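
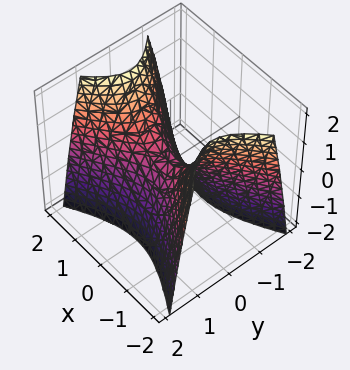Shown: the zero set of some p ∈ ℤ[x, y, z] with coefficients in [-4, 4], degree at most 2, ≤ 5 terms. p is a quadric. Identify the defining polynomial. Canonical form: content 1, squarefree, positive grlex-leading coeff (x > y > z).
(a) deg p = 2. A hyperbolic paraboloid; a quadric.
(b) Symmetries: the x ↦ −x reflection is a symmetry, so x appears only in even powers; mirror symmetry y ↦ −y ⇒ only even powers of y.
(c) Checking where it meets the axes: one y-axis crossing is at y = 0; it meets the x-axis at x = 0 (among the integer gridlines).
(d) Fitting integer coefficients to these (and the overall shape) gives p.

x^2 - 2*y^2 - z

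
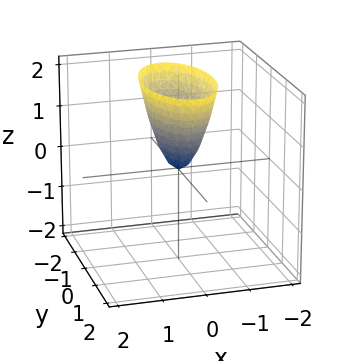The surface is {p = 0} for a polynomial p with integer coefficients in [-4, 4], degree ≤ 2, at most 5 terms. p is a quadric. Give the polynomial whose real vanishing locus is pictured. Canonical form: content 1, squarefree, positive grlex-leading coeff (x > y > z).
3*x^2 + y^2 - z

Degree: a paraboloid; a quadric, so deg p = 2.
Symmetries: mirror symmetry y ↦ −y ⇒ only even powers of y; the x ↦ −x reflection is a symmetry, so x appears only in even powers.
From the visible intercepts: it crosses the x-axis at the gridline x = 0; one y-axis crossing is at y = 0.
Putting this together gives p.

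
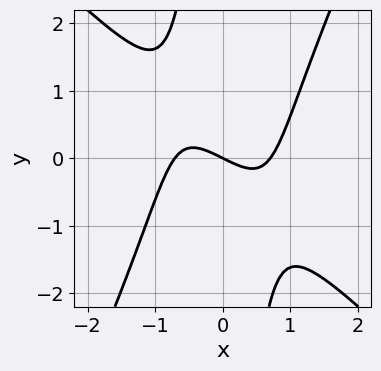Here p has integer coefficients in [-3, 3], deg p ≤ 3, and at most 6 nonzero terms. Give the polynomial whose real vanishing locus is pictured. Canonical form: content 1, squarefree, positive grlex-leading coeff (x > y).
2*x^3 + x^2*y - x*y^2 - x - 2*y

1. deg p = 3. The shape is more complex than any degree-2 curve.
2. From the axis intercepts and sections: it crosses the x-axis at the gridline x = 0; it crosses the y-axis at the gridline y = 0.
3. Matching integer coefficients to the picture gives p.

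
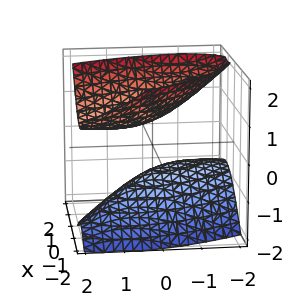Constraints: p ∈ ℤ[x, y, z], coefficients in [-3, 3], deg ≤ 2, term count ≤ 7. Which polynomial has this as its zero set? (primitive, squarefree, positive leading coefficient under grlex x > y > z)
(a) I count 2 distinct pieces. They look like related sheets of one shape, so recover p as a whole.
(b) deg p = 2. The shape is more complex than any degree-1 surface.
(c) From the axis intercepts and sections: it misses every integer gridline on the x-axis; it misses every integer gridline on the y-axis.
(d) Fitting integer coefficients to these (and the overall shape) gives p.

2*x^2 + 2*x*y + y^2 - y*z - 2*z^2 + 1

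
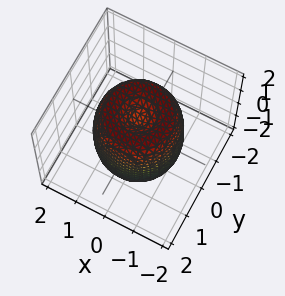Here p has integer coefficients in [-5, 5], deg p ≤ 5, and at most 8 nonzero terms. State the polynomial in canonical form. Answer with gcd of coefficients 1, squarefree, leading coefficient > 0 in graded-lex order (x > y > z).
(a) deg p = 4. No degree-3 surface has this shape.
(b) Symmetries: rotational symmetry about the z-axis ⇒ p depends on x, y only through x² + y².
(c) Observable constraints: the z-axis gridline crossings are at z ∈ {-1, 1}; a circular section at z = 0 has radius between 1 and 2.
(d) Matching integer coefficients to the picture gives p.

2*x^4 + 4*x^2*y^2 + 2*y^4 - 3*x^2 - 3*y^2 + z^2 - 1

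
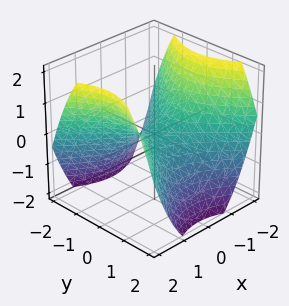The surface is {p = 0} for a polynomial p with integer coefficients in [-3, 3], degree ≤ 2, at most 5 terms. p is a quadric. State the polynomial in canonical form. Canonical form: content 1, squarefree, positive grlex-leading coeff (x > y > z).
2*x^2 - 2*y^2 - 3*z

(a) deg p = 2. A saddle surface; a quadric.
(b) Symmetries: it's symmetric under y → −y, forcing even powers of y; it's symmetric under x → −x, forcing even powers of x.
(c) Checking where it meets the axes: one z-axis crossing is at z = 0; it crosses the y-axis at the gridline y = 0.
(d) Together with the visible shape, these determine p as stated.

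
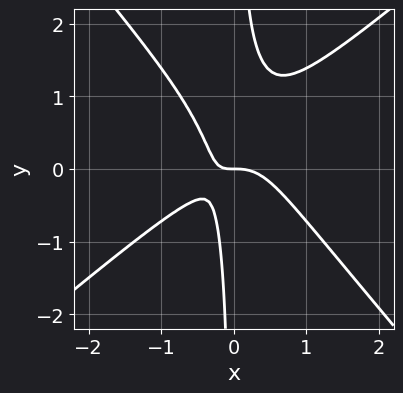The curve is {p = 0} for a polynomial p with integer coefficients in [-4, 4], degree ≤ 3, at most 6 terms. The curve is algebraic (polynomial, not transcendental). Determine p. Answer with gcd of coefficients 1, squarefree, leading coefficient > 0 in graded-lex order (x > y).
3*x^3 - x^2*y - 3*x*y^2 + 2*x*y + y

deg p = 3.
From the axis intercepts and sections: it meets the y-axis at y = 0 (among the integer gridlines); it crosses the x-axis at the gridline x = 0.
Assembling these constraints gives the stated polynomial.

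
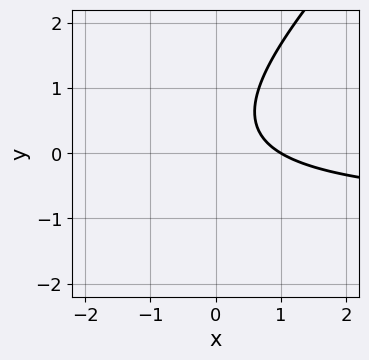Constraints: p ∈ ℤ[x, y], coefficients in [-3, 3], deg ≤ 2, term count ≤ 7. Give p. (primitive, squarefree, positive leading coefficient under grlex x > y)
Degree: the shape is more complex than any degree-1 curve, so deg p = 2.
Observable constraints: one x-axis crossing is at x = 1; the curve avoids every integer y-axis point in the box.
Solving for integer coefficients yields p as stated.

3*x*y - 3*y^2 + 3*x + 2*y - 3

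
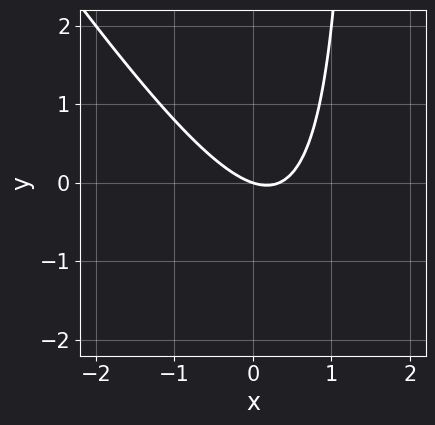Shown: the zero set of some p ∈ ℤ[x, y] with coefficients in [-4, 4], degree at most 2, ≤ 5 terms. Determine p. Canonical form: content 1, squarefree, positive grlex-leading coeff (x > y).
3*x^2 + 2*x*y - x - 3*y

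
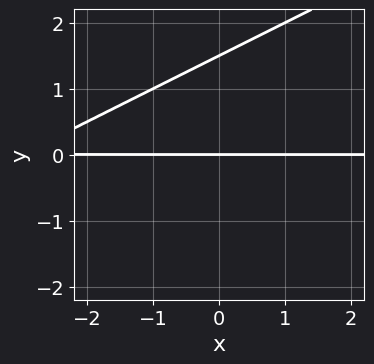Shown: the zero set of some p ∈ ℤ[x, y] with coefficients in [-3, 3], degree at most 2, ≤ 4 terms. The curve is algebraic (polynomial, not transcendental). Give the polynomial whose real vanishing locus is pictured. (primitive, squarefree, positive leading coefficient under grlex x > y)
x*y - 2*y^2 + 3*y

First, degree: a generic line meets the curve in up to 2 points, so deg p = 2.
Then, from the visible intercepts: the visible x-axis segment lies entirely on the curve; it meets the y-axis at y = 0 (among the integer gridlines).
Finally, assembling these constraints gives the stated polynomial.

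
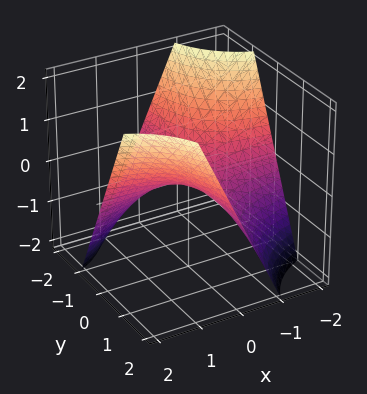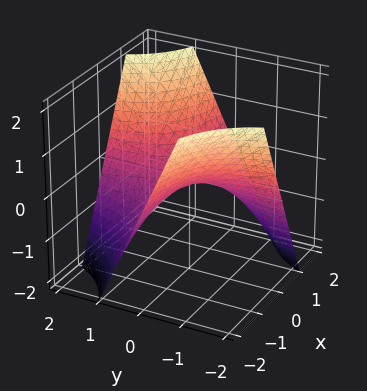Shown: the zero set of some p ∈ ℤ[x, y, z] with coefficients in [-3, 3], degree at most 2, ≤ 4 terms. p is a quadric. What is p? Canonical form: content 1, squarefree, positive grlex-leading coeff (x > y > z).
x*y - z

deg p = 2.
From the visible intercepts: the visible x-axis segment lies entirely on the surface; the visible y-axis segment lies entirely on the surface.
Together with the visible shape, these determine p as stated.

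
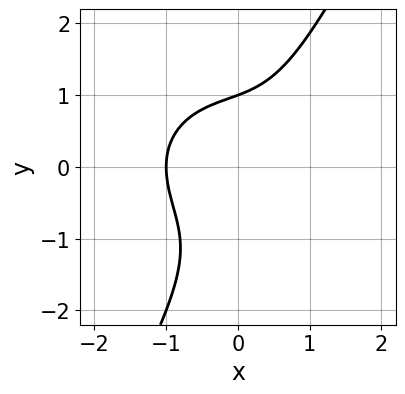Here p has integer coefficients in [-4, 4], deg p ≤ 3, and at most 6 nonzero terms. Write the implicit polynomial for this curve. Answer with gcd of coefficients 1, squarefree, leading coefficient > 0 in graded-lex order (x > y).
(a) deg p = 3. No degree-2 curve has this shape.
(b) Checking where it meets the axes: it meets the x-axis at x = -1 (among the integer gridlines); one y-axis crossing is at y = 1.
(c) Solving for integer coefficients yields p as stated.

3*x^3 + 3*x*y^2 - 2*y^3 - y^2 + 3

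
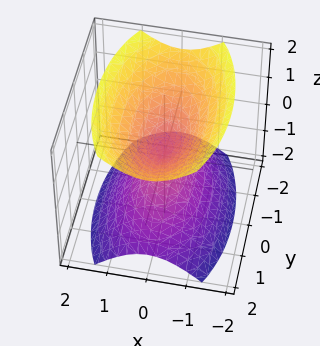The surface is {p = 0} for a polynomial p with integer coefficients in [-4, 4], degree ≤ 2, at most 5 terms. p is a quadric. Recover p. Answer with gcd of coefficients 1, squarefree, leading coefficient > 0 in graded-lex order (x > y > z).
3*x^2 + y^2 - 2*z^2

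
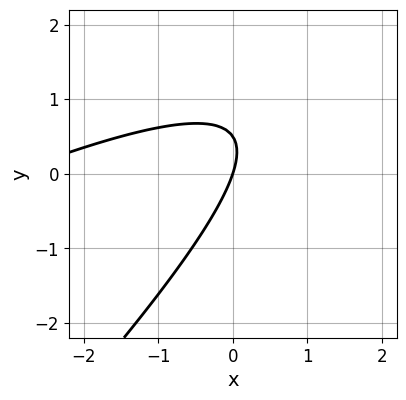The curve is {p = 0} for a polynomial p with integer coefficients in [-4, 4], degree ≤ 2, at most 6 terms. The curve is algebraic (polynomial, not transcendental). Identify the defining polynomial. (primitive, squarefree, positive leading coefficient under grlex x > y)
x^2 - 3*x*y + 2*y^2 + 3*x - y

(a) The degree is 2 — a generic line meets the curve in up to 2 points.
(b) Checking where it meets the axes: it crosses the y-axis at the gridline y = 0; it crosses the x-axis at the gridline x = 0.
(c) These observations pin down the coefficients.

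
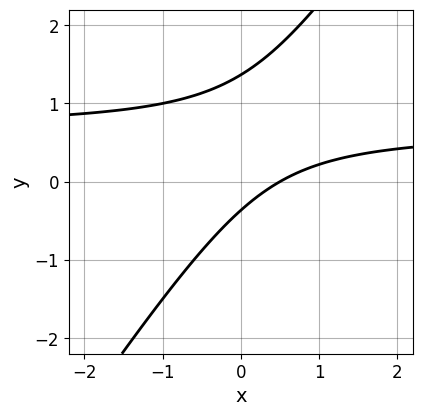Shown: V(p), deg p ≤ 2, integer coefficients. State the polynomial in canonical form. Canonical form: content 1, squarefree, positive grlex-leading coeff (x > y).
3*x*y - 2*y^2 - 2*x + 2*y + 1

Degree: no degree-1 curve has this shape, so deg p = 2.
Solving for integer coefficients yields p as stated.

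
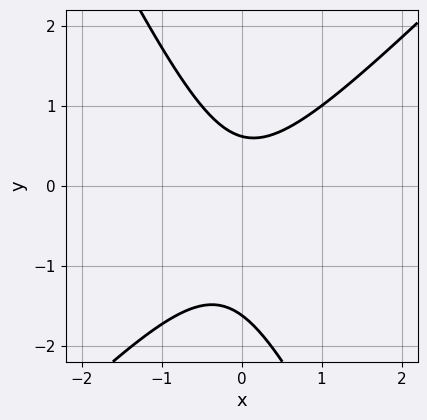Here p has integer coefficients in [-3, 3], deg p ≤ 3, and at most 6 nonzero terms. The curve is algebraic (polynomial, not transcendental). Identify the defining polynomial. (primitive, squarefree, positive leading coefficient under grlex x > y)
First, degree: the shape is more complex than any degree-1 curve, so deg p = 2.
Then, against the integer gridlines: no x-intercept at any integer in the box.
Finally, solving for integer coefficients yields p as stated.

2*x^2 - x*y - y^2 - y + 1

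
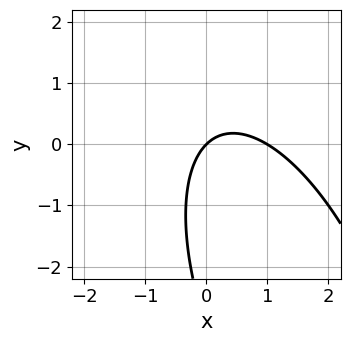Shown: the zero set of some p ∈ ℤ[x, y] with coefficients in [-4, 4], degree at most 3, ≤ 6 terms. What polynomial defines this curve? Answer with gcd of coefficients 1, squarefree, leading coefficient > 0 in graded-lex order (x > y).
First, degree: the shape is more complex than any degree-1 curve, so deg p = 2.
Next, checking where it meets the axes: it crosses the y-axis at the gridline y = 0; the x-axis gridline crossings are at x ∈ {0, 1}.
Finally, these observations pin down the coefficients.

3*x^2 + 2*x*y + y^2 - 3*x + 3*y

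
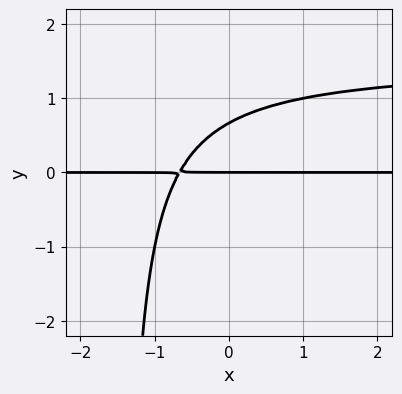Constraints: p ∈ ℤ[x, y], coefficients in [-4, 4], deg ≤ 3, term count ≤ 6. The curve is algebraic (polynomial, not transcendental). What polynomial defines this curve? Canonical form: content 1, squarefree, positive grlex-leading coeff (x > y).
2*x*y^2 - 3*x*y + 3*y^2 - 2*y

(a) The degree is 3 — a generic line meets the curve in up to 3 points.
(b) Reading off the gridlines: the visible x-axis segment lies entirely on the curve; it crosses the y-axis at the gridline y = 0.
(c) Fitting integer coefficients to these (and the overall shape) gives p.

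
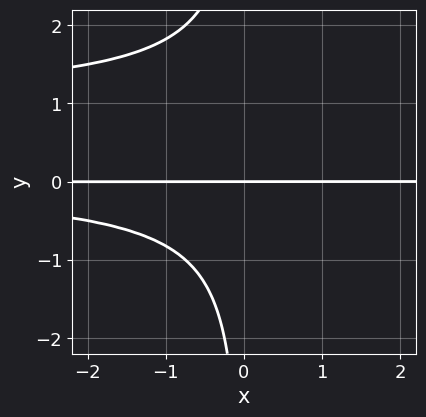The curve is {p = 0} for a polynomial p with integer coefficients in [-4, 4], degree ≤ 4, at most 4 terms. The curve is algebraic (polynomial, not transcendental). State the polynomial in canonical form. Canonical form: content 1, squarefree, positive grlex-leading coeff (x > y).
First, the degree is 4 — the shape is more complex than any degree-3 curve.
Next, against the integer gridlines: every point of the x-axis in the box is on the curve; it meets the y-axis at y = 0 (among the integer gridlines).
Finally, the integer polynomial consistent with all of this is the stated p.

2*x*y^3 - 2*x*y^2 + 3*y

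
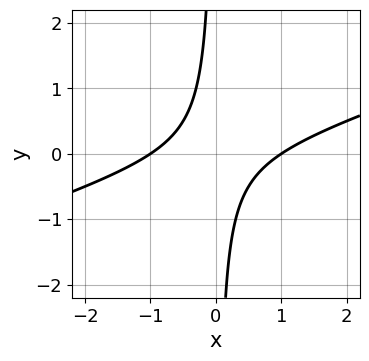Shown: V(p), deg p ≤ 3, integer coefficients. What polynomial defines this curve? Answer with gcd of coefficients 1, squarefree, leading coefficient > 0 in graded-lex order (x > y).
(a) Degree: a generic line meets the curve in up to 2 points, so deg p = 2.
(b) From the visible intercepts: among the integer gridlines, it crosses the x-axis at x ∈ {-1, 1}; the curve avoids every integer y-axis point in the box.
(c) Assembling these constraints gives the stated polynomial.

x^2 - 3*x*y - 1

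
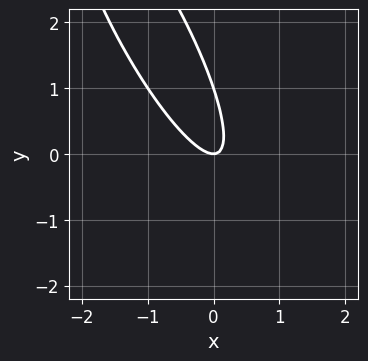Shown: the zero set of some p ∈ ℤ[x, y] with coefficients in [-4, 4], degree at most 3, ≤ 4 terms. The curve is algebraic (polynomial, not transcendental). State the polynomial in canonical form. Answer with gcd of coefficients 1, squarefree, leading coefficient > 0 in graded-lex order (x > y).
deg p = 2. No degree-1 curve has this shape.
Against the integer gridlines: among the integer gridlines, it crosses the y-axis at y ∈ {0, 1}; it crosses the x-axis at the gridline x = 0.
The integer polynomial consistent with all of this is the stated p.

3*x^2 + 3*x*y + y^2 - y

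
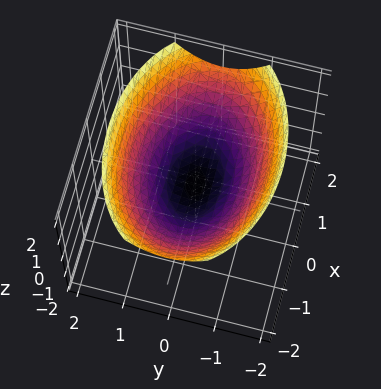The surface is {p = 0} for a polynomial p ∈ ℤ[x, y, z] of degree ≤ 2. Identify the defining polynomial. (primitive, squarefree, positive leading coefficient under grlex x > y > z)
x^2 + 2*y^2 - 3*z

1. The degree is 2 — a paraboloid; a quadric.
2. Symmetries: it's symmetric under x → −x, forcing even powers of x; mirror symmetry y ↦ −y ⇒ only even powers of y.
3. Reading off the gridlines: it meets the x-axis at x = 0 (among the integer gridlines); it meets the y-axis at y = 0 (among the integer gridlines); one z-axis crossing is at z = 0.
4. Putting this together gives p.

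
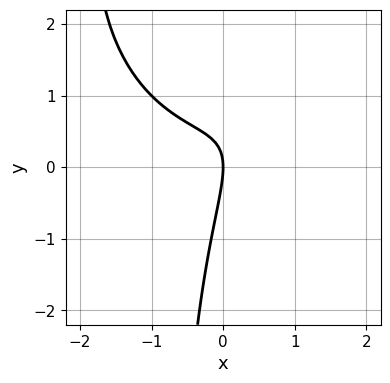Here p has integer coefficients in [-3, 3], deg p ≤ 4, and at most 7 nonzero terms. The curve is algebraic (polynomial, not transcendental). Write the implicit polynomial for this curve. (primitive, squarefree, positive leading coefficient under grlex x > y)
x^3 + x*y^2 - 3*x*y + y^2 + 2*x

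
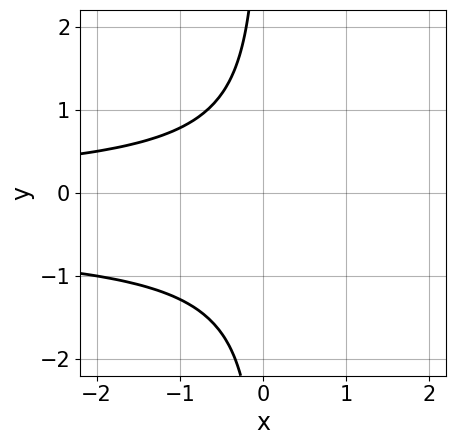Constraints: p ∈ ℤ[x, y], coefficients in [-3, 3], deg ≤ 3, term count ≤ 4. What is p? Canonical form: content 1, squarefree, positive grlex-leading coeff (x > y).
2*x*y^2 + x*y + 2

1. deg p = 3. No degree-2 curve has this shape.
2. Observable constraints: no x-intercept at any integer in the box; no y-intercept at any integer in the box.
3. Matching integer coefficients to the picture gives p.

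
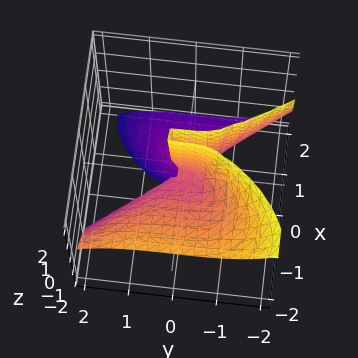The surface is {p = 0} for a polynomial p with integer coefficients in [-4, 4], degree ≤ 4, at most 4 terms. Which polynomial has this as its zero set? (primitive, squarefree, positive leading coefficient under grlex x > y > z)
deg p = 3. A generic line meets the surface in up to 3 points.
Reading off the gridlines: it meets the y-axis at y = 0 (among the integer gridlines); it meets the x-axis at x = 0 (among the integer gridlines); every point of the z-axis in the box is on the surface.
The integer polynomial consistent with all of this is the stated p.

2*x^3 + 3*x^2*z + y^3 - x*z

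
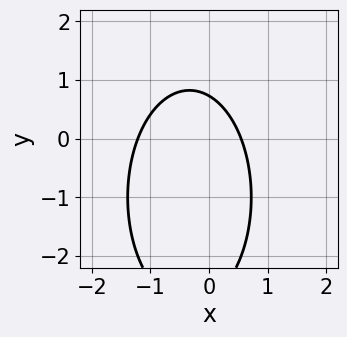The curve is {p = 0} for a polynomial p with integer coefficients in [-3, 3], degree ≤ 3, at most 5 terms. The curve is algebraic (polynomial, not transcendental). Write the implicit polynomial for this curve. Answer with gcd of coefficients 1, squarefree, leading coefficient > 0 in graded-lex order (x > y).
3*x^2 + y^2 + 2*x + 2*y - 2

(a) deg p = 2. No degree-1 curve has this shape.
(b) Putting this together gives p.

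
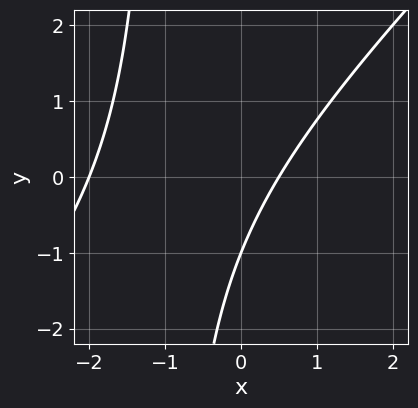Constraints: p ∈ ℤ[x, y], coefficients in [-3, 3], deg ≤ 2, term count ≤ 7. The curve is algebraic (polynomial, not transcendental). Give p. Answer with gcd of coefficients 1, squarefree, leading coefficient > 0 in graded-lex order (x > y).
deg p = 2. No degree-1 curve has this shape.
From the visible intercepts: it meets the y-axis at y = -1 (among the integer gridlines); one x-axis crossing is at x = -2.
These observations pin down the coefficients.

2*x^2 - 2*x*y + 3*x - 2*y - 2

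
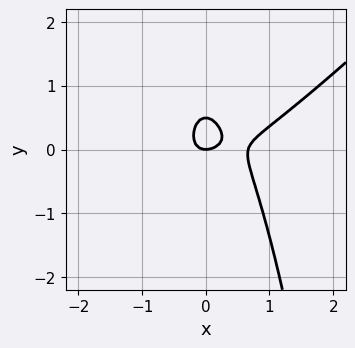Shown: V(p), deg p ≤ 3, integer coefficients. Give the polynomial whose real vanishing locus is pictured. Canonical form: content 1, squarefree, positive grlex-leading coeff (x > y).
3*x^3 - 3*x^2*y - 2*x^2 - 2*y^2 + y

(a) deg p = 3. The shape is more complex than any degree-2 curve.
(b) Observable constraints: one x-axis crossing is at x = 0; it crosses the y-axis at the gridline y = 0.
(c) These observations pin down the coefficients.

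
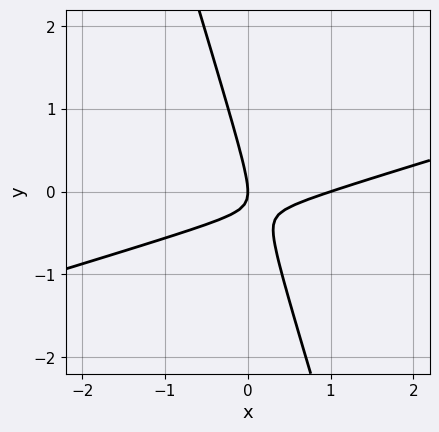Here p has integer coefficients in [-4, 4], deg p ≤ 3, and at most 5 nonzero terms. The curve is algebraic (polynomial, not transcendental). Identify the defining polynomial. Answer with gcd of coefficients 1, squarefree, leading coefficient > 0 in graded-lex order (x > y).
First, degree: no degree-1 curve has this shape, so deg p = 2.
Next, from the axis intercepts and sections: it meets the y-axis at y = 0 (among the integer gridlines); among the integer gridlines, it crosses the x-axis at x ∈ {0, 1}.
Finally, these observations pin down the coefficients.

x^2 - 3*x*y - y^2 - x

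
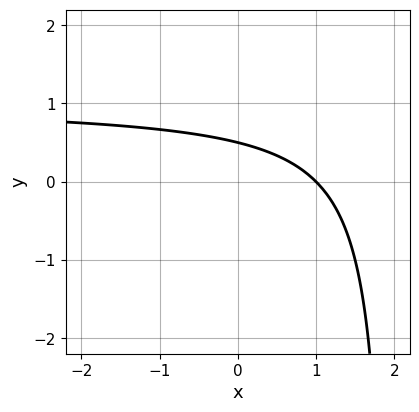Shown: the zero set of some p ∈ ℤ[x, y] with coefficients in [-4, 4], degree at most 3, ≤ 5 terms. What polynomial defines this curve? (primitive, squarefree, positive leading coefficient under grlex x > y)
x*y - x - 2*y + 1

Degree: the shape is more complex than any degree-1 curve, so deg p = 2.
From the axis intercepts and sections: one x-axis crossing is at x = 1.
Assembling these constraints gives the stated polynomial.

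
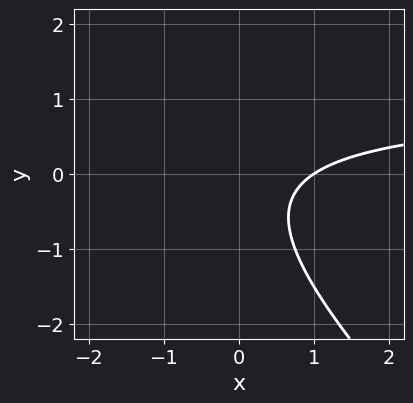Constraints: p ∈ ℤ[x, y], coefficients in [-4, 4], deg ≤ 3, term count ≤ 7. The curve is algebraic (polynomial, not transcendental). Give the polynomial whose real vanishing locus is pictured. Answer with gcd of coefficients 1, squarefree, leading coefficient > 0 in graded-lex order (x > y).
(a) deg p = 2.
(b) Observable constraints: one x-axis crossing is at x = 1; it misses every integer gridline on the y-axis.
(c) Solving for integer coefficients yields p as stated.

2*x*y + 2*y^2 - 2*x + y + 2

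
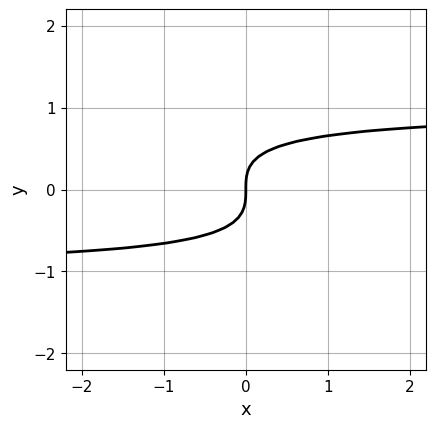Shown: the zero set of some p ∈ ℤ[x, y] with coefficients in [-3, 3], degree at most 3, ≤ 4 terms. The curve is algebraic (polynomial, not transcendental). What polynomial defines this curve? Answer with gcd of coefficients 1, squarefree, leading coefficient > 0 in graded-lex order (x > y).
x*y^2 + 2*y^3 - x

1. The degree is 3 — a generic line meets the curve in up to 3 points.
2. From the axis intercepts and sections: it meets the y-axis at y = 0 (among the integer gridlines); it crosses the x-axis at the gridline x = 0.
3. Together with the visible shape, these determine p as stated.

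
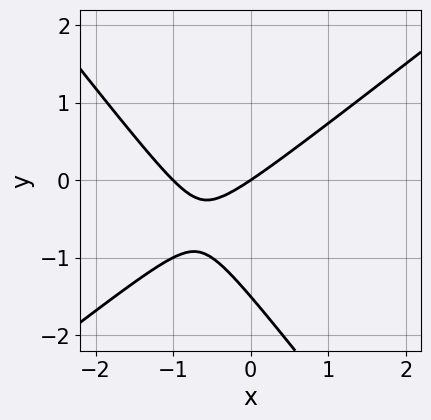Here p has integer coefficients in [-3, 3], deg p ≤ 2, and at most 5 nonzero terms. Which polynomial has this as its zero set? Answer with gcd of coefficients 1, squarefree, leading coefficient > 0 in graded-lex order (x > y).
First, deg p = 2. No degree-1 curve has this shape.
Then, reading off the gridlines: it meets the y-axis at y = 0 (among the integer gridlines); the x-axis gridline crossings are at x ∈ {-1, 0}.
Finally, the integer polynomial consistent with all of this is the stated p.

2*x^2 - x*y - 2*y^2 + 2*x - 3*y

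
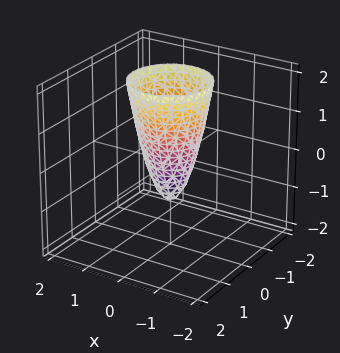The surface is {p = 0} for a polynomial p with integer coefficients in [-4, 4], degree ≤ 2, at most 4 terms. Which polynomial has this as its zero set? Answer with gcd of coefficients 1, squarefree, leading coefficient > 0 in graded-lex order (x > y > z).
1. Degree: the shape is more complex than any degree-1 surface, so deg p = 2.
2. Symmetries: rotational symmetry about the z-axis ⇒ p depends on x, y only through x² + y².
3. Observable constraints: it meets the z-axis at z = -1 (among the integer gridlines); a circular section at z = 1 has radius between 0 and 1.
4. These observations pin down the coefficients.

3*x^2 + 3*y^2 - z - 1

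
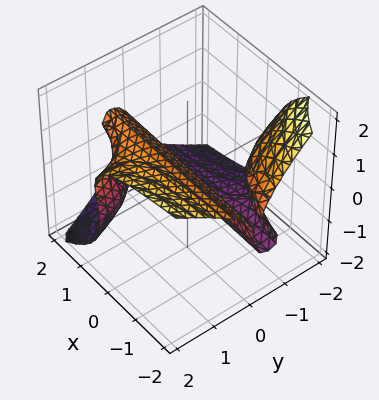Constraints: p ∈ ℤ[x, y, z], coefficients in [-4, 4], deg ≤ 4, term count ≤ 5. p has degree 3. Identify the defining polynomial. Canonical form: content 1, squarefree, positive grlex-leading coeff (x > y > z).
Degree: the shape is more complex than any degree-2 surface, so deg p = 3.
Checking where it meets the axes: it crosses the z-axis at the gridline z = 0; the visible x-axis segment lies entirely on the surface; one y-axis crossing is at y = 0.
Putting this together gives p.

3*x*y^2 - 2*x*y*z + 3*z^3 - 3*y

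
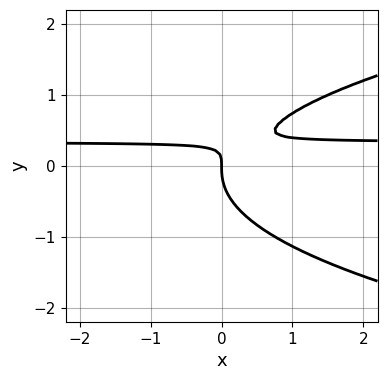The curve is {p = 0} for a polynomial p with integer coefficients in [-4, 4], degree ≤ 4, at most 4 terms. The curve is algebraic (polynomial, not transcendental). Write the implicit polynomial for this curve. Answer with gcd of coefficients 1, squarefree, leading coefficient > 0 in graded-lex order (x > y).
3*y^3 - 3*x*y + x

First, degree: the shape is more complex than any degree-2 curve, so deg p = 3.
Then, from the visible intercepts: it meets the y-axis at y = 0 (among the integer gridlines); one x-axis crossing is at x = 0.
Finally, putting this together gives p.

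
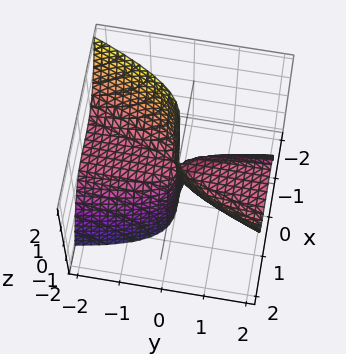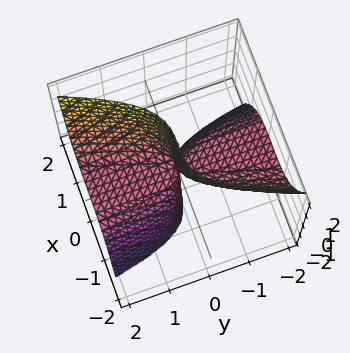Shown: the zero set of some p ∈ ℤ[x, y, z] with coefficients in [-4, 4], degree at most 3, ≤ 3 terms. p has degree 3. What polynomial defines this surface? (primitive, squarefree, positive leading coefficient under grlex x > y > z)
(a) The degree is 3 — no degree-2 surface has this shape.
(b) From the axis intercepts and sections: the visible y-axis segment lies entirely on the surface; one x-axis crossing is at x = 0.
(c) Fitting integer coefficients to these (and the overall shape) gives p. Check: (0, 0, -1) on the z-axis lies on the surface, and p(0, 0, -1) = 0. ✓

3*x^3 - x^2*y - 3*y*z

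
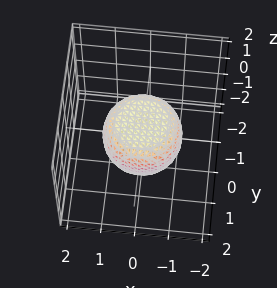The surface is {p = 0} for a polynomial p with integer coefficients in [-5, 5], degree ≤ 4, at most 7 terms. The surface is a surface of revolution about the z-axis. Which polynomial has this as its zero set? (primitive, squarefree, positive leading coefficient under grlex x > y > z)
2*x^4 + 4*x^2*y^2 + 2*y^4 - x^2 - y^2 + 3*z^2 - 2

Degree: the shape is more complex than any degree-3 surface, so deg p = 4.
Symmetries: rotational symmetry about the z-axis ⇒ p depends on x, y only through x² + y².
Against the integer gridlines: a circular section at z = 0 has radius between 1 and 2.
Putting this together gives p.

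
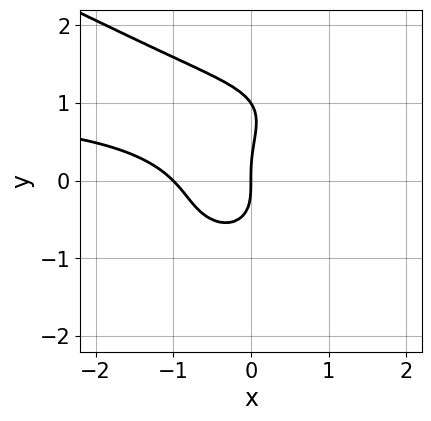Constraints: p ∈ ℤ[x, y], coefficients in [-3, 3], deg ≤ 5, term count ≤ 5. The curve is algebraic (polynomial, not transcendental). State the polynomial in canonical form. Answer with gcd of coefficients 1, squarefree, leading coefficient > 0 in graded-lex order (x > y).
(a) The degree is 4 — the shape is more complex than any degree-3 curve.
(b) Observable constraints: among the integer gridlines, it crosses the y-axis at y ∈ {0, 1}; the x-axis gridline crossings are at x ∈ {-1, 0}.
(c) These observations pin down the coefficients.

2*y^4 - 3*x^2*y - 2*y^3 + 3*x^2 + 3*x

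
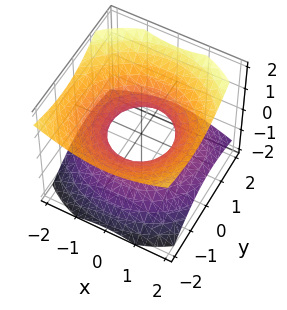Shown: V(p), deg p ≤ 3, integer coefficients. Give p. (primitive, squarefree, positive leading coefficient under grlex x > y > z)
(a) deg p = 2.
(b) Observable constraints: among the integer gridlines, it crosses the y-axis at y ∈ {-1, 1}; the x-axis gridline crossings are at x ∈ {-1, 1}; no z-intercept at any integer in the box.
(c) Together with the visible shape, these determine p as stated.

x^2 + y^2 + y*z - 2*z^2 - 1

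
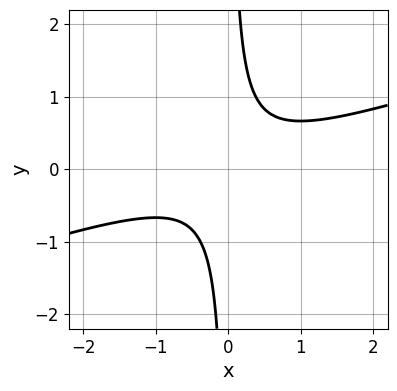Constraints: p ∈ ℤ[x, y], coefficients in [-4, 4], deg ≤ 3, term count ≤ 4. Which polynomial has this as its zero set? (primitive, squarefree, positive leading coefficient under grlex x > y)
x^2 - 3*x*y + 1

1. deg p = 2. No degree-1 curve has this shape.
2. From the visible intercepts: the curve avoids every integer x-axis point in the box; the curve avoids every integer y-axis point in the box.
3. The integer polynomial consistent with all of this is the stated p.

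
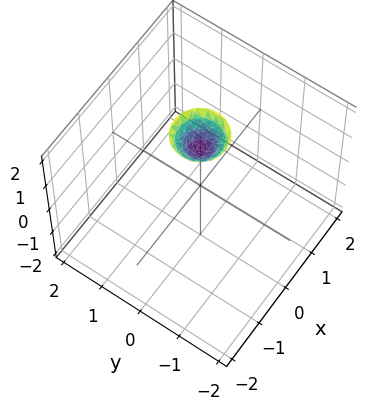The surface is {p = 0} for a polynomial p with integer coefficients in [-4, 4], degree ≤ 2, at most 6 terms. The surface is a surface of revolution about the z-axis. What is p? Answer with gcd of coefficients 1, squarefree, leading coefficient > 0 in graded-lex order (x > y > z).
(a) deg p = 2.
(b) Symmetries: the surface is invariant under rotation about z: p = q(x² + y², z).
(c) Observable constraints: no y-intercept at any integer in the box; the surface avoids every integer x-axis point in the box; a circular section at z = 2 has radius between 0 and 1.
(d) These observations pin down the coefficients.

3*x^2 + 3*y^2 - 2*z + 3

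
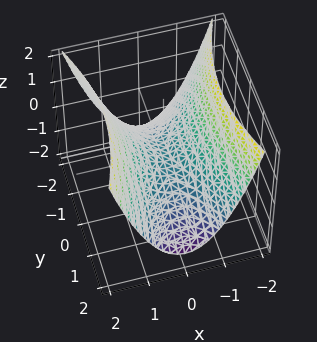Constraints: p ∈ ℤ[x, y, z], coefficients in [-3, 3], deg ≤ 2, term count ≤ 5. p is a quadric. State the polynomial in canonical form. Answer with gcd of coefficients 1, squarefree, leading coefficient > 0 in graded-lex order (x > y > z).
Degree: a saddle surface; a quadric, so deg p = 2.
Symmetries: it's symmetric under y → −y, forcing even powers of y; mirror symmetry x ↦ −x ⇒ only even powers of x.
From the visible intercepts: one y-axis crossing is at y = 0; it meets the z-axis at z = 0 (among the integer gridlines); one x-axis crossing is at x = 0.
Matching integer coefficients to the picture gives p.

3*x^2 - y^2 - 3*z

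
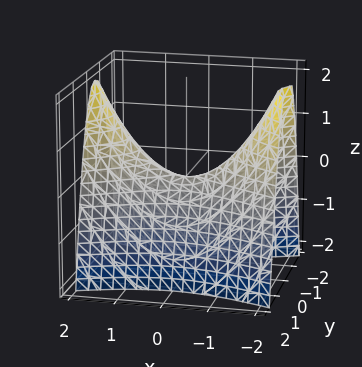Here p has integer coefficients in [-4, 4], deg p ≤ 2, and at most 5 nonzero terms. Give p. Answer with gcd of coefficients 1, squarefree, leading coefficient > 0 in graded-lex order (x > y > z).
x^2 - 3*y^2 - 2*z

1. Degree: a hyperbolic paraboloid; a quadric, so deg p = 2.
2. Symmetries: mirror symmetry x ↦ −x ⇒ only even powers of x; mirror symmetry y ↦ −y ⇒ only even powers of y.
3. Against the integer gridlines: it crosses the z-axis at the gridline z = 0; one y-axis crossing is at y = 0; one x-axis crossing is at x = 0.
4. Fitting integer coefficients to these (and the overall shape) gives p.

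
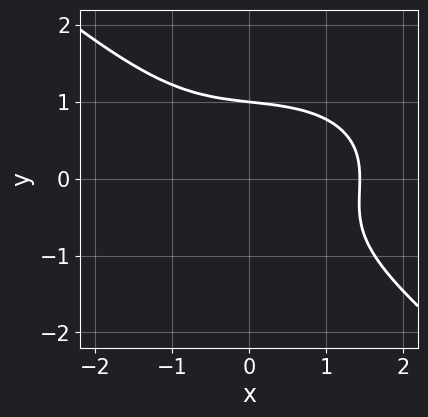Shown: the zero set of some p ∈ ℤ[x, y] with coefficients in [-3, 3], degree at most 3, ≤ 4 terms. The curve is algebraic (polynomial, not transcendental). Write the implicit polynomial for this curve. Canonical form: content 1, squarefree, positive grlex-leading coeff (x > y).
1. deg p = 3.
2. From the axis intercepts and sections: one y-axis crossing is at y = 1.
3. Fitting integer coefficients to these (and the overall shape) gives p.

x^3 + x*y^2 + 3*y^3 - 3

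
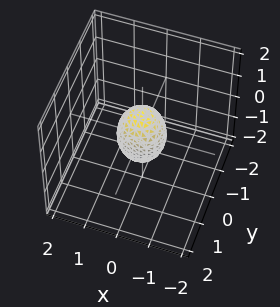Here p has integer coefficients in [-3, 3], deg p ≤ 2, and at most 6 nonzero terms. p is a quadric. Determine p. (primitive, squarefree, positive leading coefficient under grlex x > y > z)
2*x^2 + 2*y^2 + z^2 - 1

First, the degree is 2 — bounded and convex; a quadric.
Next, symmetry: every cross-section ⟂ z is a circle, so x, y appear only via x² + y²; mirror symmetry z ↦ −z ⇒ only even powers of z.
Next, against the integer gridlines: the z-axis gridline crossings are at z ∈ {-1, 1}; a circular section at z = 0 has radius between 0 and 1.
Finally, assembling these constraints gives the stated polynomial.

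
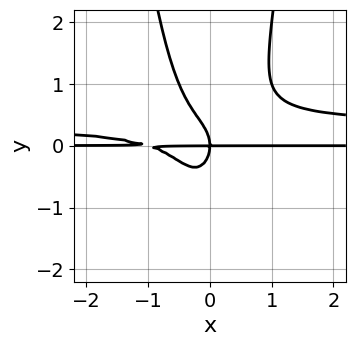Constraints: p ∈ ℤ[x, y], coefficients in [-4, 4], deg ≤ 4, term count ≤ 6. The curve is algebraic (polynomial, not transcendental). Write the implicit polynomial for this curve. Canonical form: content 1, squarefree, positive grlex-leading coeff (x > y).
The degree is 4 — a generic line meets the curve in up to 4 points.
Against the integer gridlines: it meets the y-axis at y = 0 (among the integer gridlines); every point of the x-axis in the box is on the curve.
Putting this together gives p.

3*x^2*y^2 - x^2*y - y^3 - x*y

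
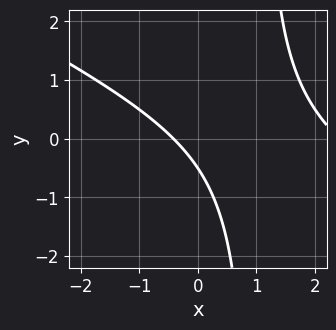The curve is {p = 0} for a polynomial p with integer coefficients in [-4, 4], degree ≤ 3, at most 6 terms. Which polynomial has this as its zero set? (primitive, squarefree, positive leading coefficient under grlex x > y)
x^2 + 2*x*y - 2*x - 2*y - 1

1. Degree: a generic line meets the curve in up to 2 points, so deg p = 2.
2. Solving for integer coefficients yields p as stated.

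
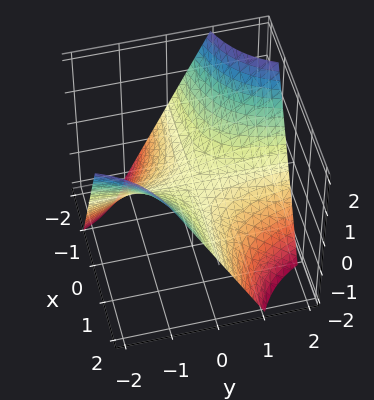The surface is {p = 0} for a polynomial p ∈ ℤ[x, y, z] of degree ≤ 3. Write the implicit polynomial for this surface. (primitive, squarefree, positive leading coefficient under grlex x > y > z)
x*y + z

(a) The degree is 2 — a saddle surface; a quadric.
(b) Reading off the gridlines: one z-axis crossing is at z = 0; every point of the y-axis in the box is on the surface; the visible x-axis segment lies entirely on the surface.
(c) Matching integer coefficients to the picture gives p.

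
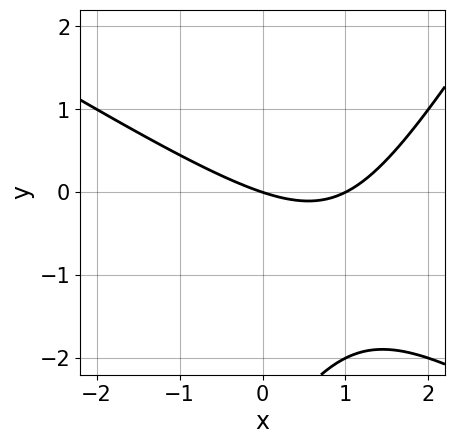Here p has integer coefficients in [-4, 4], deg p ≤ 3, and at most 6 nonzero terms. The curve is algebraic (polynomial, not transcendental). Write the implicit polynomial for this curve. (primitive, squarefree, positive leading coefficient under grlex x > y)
The degree is 2 — the shape is more complex than any degree-1 curve.
Reading off the gridlines: it crosses the y-axis at the gridline y = 0; the x-axis gridline crossings are at x ∈ {0, 1}.
Solving for integer coefficients yields p as stated.

x^2 + x*y - y^2 - x - 3*y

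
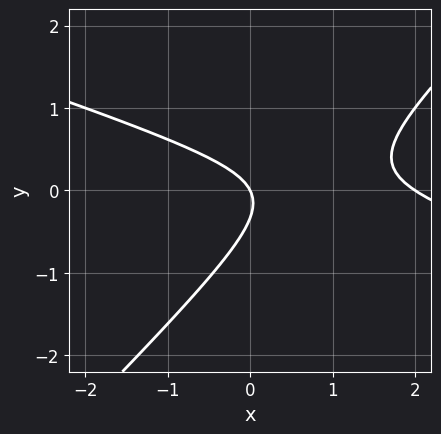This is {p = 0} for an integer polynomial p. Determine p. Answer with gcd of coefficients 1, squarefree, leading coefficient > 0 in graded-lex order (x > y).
(a) Degree: a generic line meets the curve in up to 2 points, so deg p = 2.
(b) Observable constraints: it crosses the y-axis at the gridline y = 0; the x-axis gridline crossings are at x ∈ {0, 2}.
(c) The integer polynomial consistent with all of this is the stated p.

x^2 + 2*x*y - 3*y^2 - 2*x - y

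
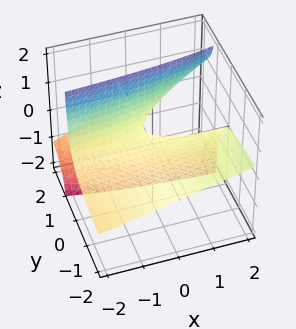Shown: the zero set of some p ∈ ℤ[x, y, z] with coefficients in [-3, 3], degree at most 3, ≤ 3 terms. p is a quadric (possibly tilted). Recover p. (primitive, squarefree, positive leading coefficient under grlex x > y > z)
x*y - 3*y*z + 2*z

1. deg p = 2. The shape is more complex than any degree-1 surface.
2. From the axis intercepts and sections: the visible x-axis segment lies entirely on the surface; it meets the z-axis at z = 0 (among the integer gridlines).
3. Matching integer coefficients to the picture gives p. Check: (0, -1, 0) on the y-axis lies on the surface, and p(0, -1, 0) = 0. ✓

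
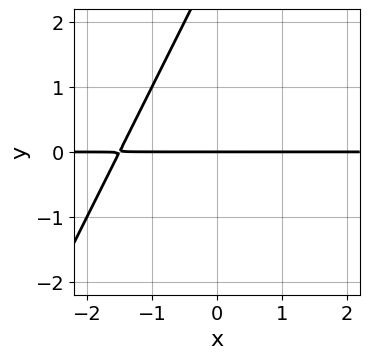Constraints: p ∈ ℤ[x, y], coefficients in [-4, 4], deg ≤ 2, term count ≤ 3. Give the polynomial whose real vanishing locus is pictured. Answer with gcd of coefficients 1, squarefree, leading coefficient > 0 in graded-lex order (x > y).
2*x*y - y^2 + 3*y

(a) Degree: a generic line meets the curve in up to 2 points, so deg p = 2.
(b) Checking where it meets the axes: it meets the y-axis at y = 0 (among the integer gridlines); every point of the x-axis in the box is on the curve.
(c) The integer polynomial consistent with all of this is the stated p.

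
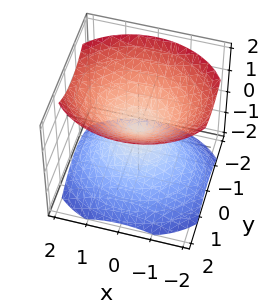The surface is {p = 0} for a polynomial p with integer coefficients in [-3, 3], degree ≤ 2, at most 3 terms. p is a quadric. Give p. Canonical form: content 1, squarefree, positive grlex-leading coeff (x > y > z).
2*x^2 + 3*y^2 - 3*z^2

(a) There are 2 components.
(b) Degree: two nappes meeting at a single point; a quadric, so deg p = 2.
(c) Symmetries: it's symmetric under y → −y, forcing even powers of y; mirror symmetry x ↦ −x ⇒ only even powers of x; mirror symmetry z ↦ −z ⇒ only even powers of z.
(d) From the visible intercepts: one x-axis crossing is at x = 0; one z-axis crossing is at z = 0; one y-axis crossing is at y = 0.
(e) Putting this together gives p.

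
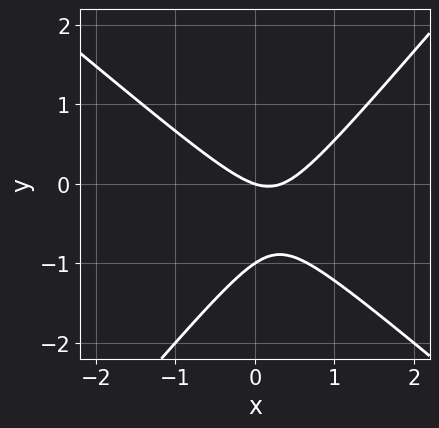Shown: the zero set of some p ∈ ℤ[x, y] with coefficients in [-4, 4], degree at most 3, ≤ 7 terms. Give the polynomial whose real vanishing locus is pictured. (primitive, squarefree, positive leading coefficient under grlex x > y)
3*x^2 + x*y - 3*y^2 - x - 3*y

deg p = 2. The shape is more complex than any degree-1 curve.
Against the integer gridlines: it meets the x-axis at x = 0 (among the integer gridlines); the y-axis gridline crossings are at y ∈ {-1, 0}.
The integer polynomial consistent with all of this is the stated p.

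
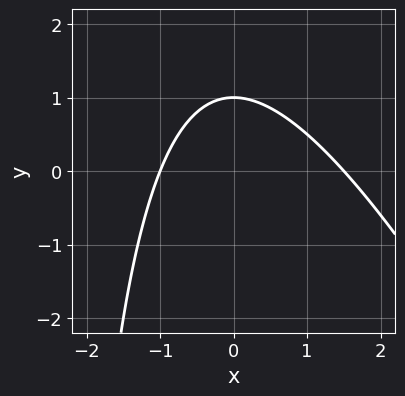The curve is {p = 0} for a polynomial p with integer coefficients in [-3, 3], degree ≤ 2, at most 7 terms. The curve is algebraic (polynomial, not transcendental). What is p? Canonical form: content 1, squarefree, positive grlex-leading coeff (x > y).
2*x^2 + x*y - x + 3*y - 3

1. deg p = 2. The shape is more complex than any degree-1 curve.
2. Reading off the gridlines: it crosses the y-axis at the gridline y = 1; it meets the x-axis at x = -1 (among the integer gridlines).
3. Fitting integer coefficients to these (and the overall shape) gives p.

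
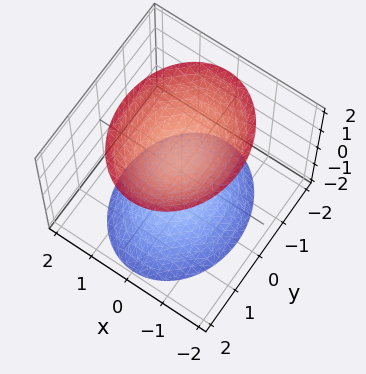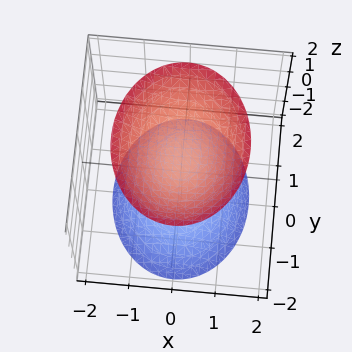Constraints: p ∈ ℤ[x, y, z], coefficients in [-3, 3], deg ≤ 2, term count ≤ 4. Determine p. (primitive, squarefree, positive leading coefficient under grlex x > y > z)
First, there are 2 components. Treating them together as one polynomial.
Next, the degree is 2 — two separate bowl-shaped sheets opening away from each other; a quadric.
Then, symmetries: the y ↦ −y reflection is a symmetry, so y appears only in even powers; mirror symmetry z ↦ −z ⇒ only even powers of z; the x ↦ −x reflection is a symmetry, so x appears only in even powers.
Then, against the integer gridlines: no x-intercept at any integer in the box; among the integer gridlines, it crosses the z-axis at z ∈ {-1, 1}.
Finally, solving for integer coefficients yields p as stated.

3*x^2 + 2*y^2 - 2*z^2 + 2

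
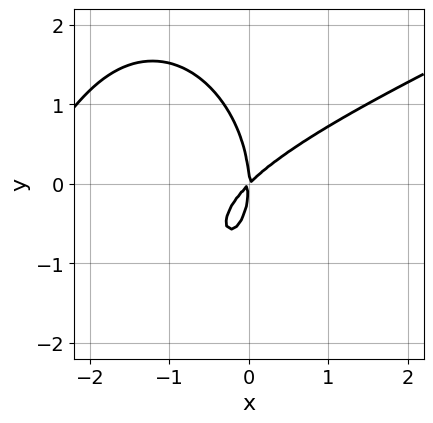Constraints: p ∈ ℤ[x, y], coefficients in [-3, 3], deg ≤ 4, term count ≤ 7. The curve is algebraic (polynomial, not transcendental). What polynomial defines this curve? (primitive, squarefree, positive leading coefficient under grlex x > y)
First, degree: no degree-2 curve has this shape, so deg p = 3.
Next, from the axis intercepts and sections: it crosses the x-axis at the gridline x = 0; one y-axis crossing is at y = 0.
Finally, the integer polynomial consistent with all of this is the stated p.

x^3 - 2*x^2*y - y^3 + 3*x^2 - 3*x*y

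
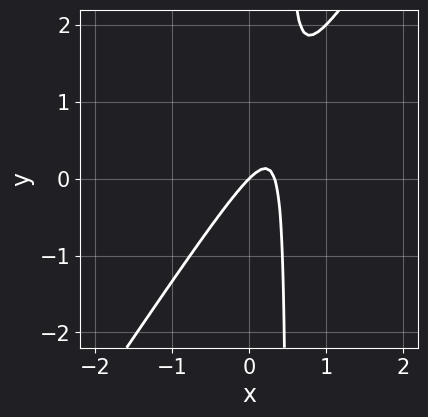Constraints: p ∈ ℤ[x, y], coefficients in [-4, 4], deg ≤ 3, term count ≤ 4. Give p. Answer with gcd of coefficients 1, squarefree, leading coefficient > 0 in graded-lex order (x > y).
3*x^2 - 2*x*y - x + y

1. The degree is 2 — a generic line meets the curve in up to 2 points.
2. Checking where it meets the axes: one y-axis crossing is at y = 0; it meets the x-axis at x = 0 (among the integer gridlines).
3. Fitting integer coefficients to these (and the overall shape) gives p.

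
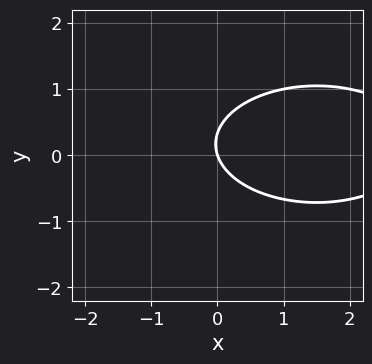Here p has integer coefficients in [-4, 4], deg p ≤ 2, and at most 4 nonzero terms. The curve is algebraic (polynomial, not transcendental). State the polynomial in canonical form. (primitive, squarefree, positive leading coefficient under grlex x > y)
x^2 + 3*y^2 - 3*x - y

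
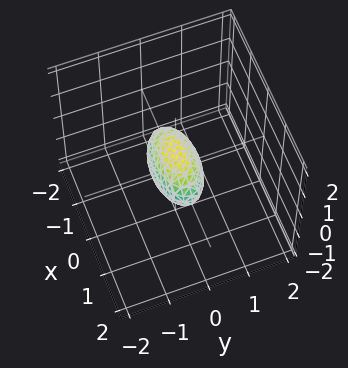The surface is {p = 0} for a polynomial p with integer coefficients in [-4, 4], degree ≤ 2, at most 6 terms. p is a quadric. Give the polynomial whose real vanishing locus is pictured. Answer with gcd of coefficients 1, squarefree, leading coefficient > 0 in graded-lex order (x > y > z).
x^2 + 3*y^2 + 2*z^2 - 1

1. Degree: bounded and convex; a quadric, so deg p = 2.
2. Symmetries: mirror symmetry x ↦ −x ⇒ only even powers of x; mirror symmetry z ↦ −z ⇒ only even powers of z; the y ↦ −y reflection is a symmetry, so y appears only in even powers.
3. Checking where it meets the axes: the x-axis gridline crossings are at x ∈ {-1, 1}.
4. Matching integer coefficients to the picture gives p.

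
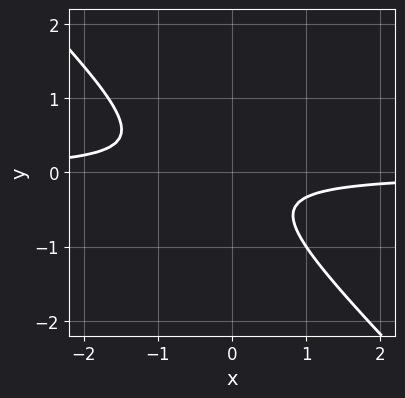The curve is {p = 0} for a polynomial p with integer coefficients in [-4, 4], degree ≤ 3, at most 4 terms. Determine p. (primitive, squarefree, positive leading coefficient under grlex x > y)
deg p = 2.
From the visible intercepts: it misses every integer gridline on the y-axis; it misses every integer gridline on the x-axis.
Fitting integer coefficients to these (and the overall shape) gives p.

3*x*y + 3*y^2 + y + 1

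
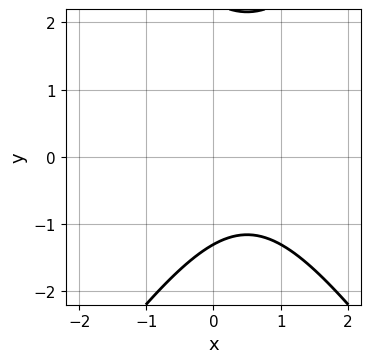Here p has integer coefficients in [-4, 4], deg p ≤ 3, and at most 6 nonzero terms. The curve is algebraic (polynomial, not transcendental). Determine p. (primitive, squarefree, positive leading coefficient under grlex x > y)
2*x^2 - y^2 - 2*x + y + 3

1. Degree: the shape is more complex than any degree-1 curve, so deg p = 2.
2. Reading off the gridlines: no x-intercept at any integer in the box.
3. Matching integer coefficients to the picture gives p.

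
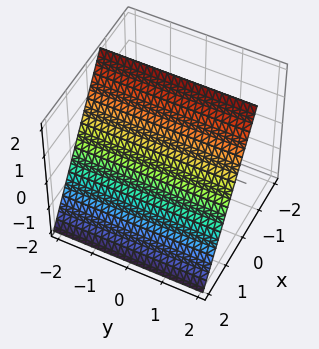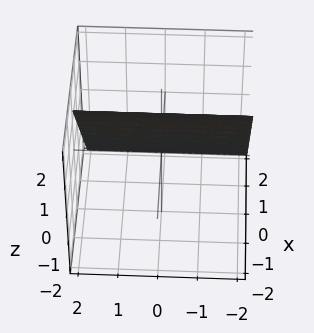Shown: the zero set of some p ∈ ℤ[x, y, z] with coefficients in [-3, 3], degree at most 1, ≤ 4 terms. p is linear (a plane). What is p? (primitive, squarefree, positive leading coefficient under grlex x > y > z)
3*x + 2*z - 2

1. deg p = 1. Every cross-section is a straight line — this is a plane.
2. Checking where it meets the axes: it meets the z-axis at z = 1 (among the integer gridlines); the surface avoids every integer y-axis point in the box.
3. Putting this together gives p.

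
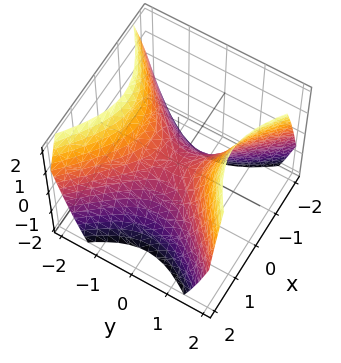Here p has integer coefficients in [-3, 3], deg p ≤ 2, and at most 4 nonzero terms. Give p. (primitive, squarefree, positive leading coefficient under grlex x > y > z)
First, deg p = 2. A hyperbolic paraboloid; a quadric.
Next, symmetries: mirror symmetry x ↦ −x ⇒ only even powers of x; the y ↦ −y reflection is a symmetry, so y appears only in even powers.
Next, checking where it meets the axes: it meets the x-axis at x = 0 (among the integer gridlines); it crosses the y-axis at the gridline y = 0; one z-axis crossing is at z = 0.
Finally, solving for integer coefficients yields p as stated.

x^2 - y^2 + z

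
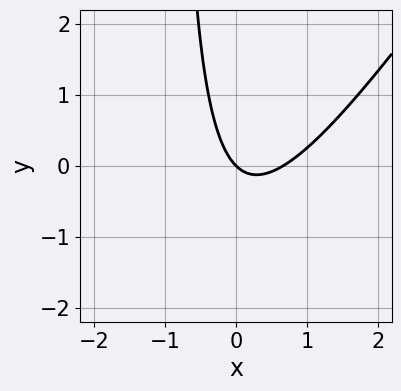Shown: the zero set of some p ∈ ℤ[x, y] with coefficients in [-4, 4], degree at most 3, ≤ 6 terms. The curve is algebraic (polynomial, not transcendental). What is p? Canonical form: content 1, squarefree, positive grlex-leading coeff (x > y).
3*x^2 - 2*x*y - 2*x - 2*y

First, deg p = 2. The shape is more complex than any degree-1 curve.
Next, reading off the gridlines: one x-axis crossing is at x = 0; it meets the y-axis at y = 0 (among the integer gridlines).
Finally, fitting integer coefficients to these (and the overall shape) gives p.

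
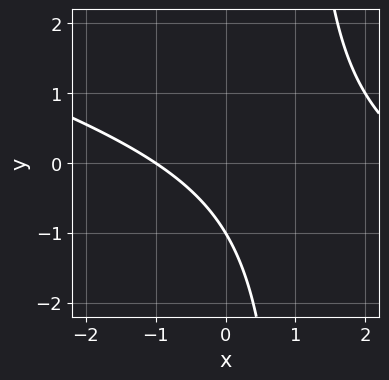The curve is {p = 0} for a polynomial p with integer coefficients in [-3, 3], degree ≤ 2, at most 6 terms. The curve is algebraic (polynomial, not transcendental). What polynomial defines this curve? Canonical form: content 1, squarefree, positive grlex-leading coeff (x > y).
deg p = 2.
From the visible intercepts: it crosses the x-axis at the gridline x = -1; it crosses the y-axis at the gridline y = -1.
Matching integer coefficients to the picture gives p.

x^2 + 3*x*y - 2*x - 3*y - 3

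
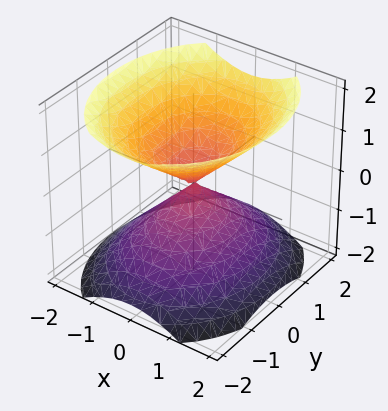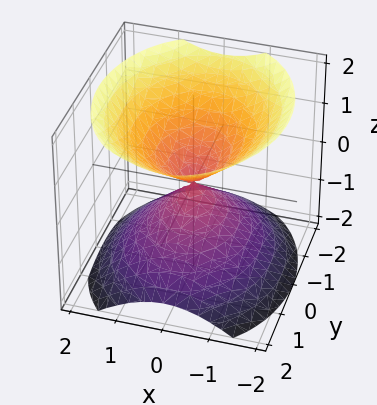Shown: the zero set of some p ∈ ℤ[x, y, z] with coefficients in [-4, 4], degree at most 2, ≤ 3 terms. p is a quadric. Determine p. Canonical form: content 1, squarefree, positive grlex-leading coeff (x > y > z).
First, the picture has 2 separate pieces. Treating them together as one polynomial.
Next, degree: a double cone through the origin; a quadric, so deg p = 2.
Next, symmetries: mirror symmetry y ↦ −y ⇒ only even powers of y; it's symmetric under x → −x, forcing even powers of x; it's symmetric under z → −z, forcing even powers of z.
Then, reading off the gridlines: one x-axis crossing is at x = 0; it crosses the y-axis at the gridline y = 0.
Finally, matching integer coefficients to the picture gives p.

3*x^2 + 2*y^2 - 3*z^2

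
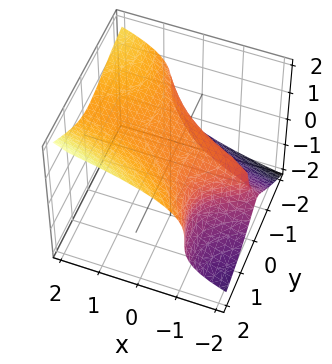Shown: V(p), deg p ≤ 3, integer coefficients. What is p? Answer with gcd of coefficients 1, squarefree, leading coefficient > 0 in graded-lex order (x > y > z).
(a) Degree: the shape is more complex than any degree-2 surface, so deg p = 3.
(b) From the axis intercepts and sections: it meets the x-axis at x = -2 (among the integer gridlines).
(c) The integer polynomial consistent with all of this is the stated p.

2*x*y^2 + y^3 - 3*z^3 + x + 2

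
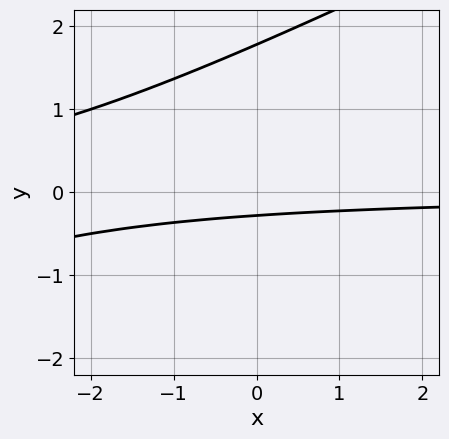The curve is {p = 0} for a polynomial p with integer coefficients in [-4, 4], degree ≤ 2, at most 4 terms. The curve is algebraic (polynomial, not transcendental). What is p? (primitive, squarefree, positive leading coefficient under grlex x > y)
x*y - 2*y^2 + 3*y + 1

1. Degree: no degree-1 curve has this shape, so deg p = 2.
2. From the visible intercepts: no x-intercept at any integer in the box.
3. Fitting integer coefficients to these (and the overall shape) gives p.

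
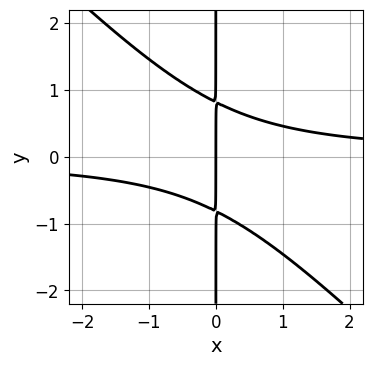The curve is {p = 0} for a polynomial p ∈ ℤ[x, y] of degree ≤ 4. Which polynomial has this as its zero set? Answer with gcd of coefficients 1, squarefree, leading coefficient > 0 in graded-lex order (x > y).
Degree: a generic line meets the curve in up to 3 points, so deg p = 3.
Checking where it meets the axes: it crosses the x-axis at the gridline x = 0; the visible y-axis segment lies entirely on the curve.
Assembling these constraints gives the stated polynomial.

3*x^2*y + 3*x*y^2 - 2*x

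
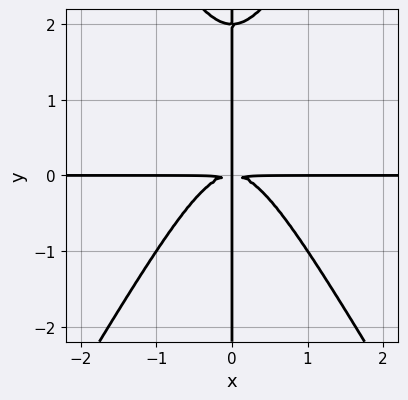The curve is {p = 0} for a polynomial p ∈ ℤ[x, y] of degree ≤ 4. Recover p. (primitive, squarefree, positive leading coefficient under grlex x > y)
First, the degree is 4 — a generic line meets the curve in up to 4 points.
Next, from the axis intercepts and sections: every point of the x-axis in the box is on the curve; the visible y-axis segment lies entirely on the curve.
Finally, together with the visible shape, these determine p as stated.

3*x^3*y - x*y^3 + 2*x*y^2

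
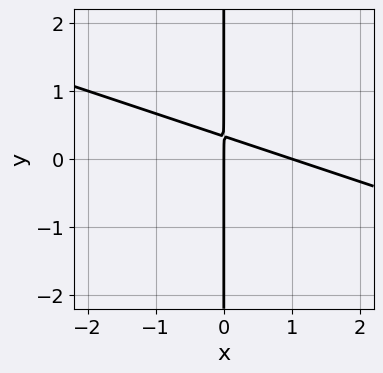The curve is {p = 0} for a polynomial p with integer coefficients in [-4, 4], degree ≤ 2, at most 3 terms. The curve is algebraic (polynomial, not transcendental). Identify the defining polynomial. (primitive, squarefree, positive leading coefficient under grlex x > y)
x^2 + 3*x*y - x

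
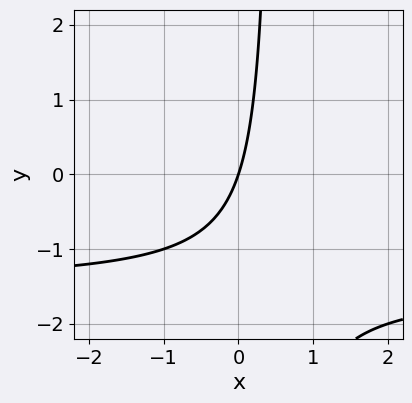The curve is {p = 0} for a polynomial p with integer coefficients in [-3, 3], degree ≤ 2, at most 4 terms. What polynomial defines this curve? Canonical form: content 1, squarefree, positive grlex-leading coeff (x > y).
2*x*y + 3*x - y

Degree: the shape is more complex than any degree-1 curve, so deg p = 2.
Checking where it meets the axes: it meets the y-axis at y = 0 (among the integer gridlines); it crosses the x-axis at the gridline x = 0.
These observations pin down the coefficients.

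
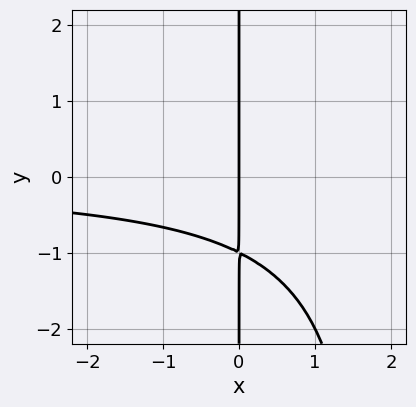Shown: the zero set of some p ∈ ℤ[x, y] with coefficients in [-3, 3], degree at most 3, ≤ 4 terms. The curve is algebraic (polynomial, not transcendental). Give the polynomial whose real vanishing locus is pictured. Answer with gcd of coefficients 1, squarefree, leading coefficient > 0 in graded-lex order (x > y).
First, degree: the shape is more complex than any degree-2 curve, so deg p = 3.
Next, against the integer gridlines: it meets the x-axis at x = 0 (among the integer gridlines); every point of the y-axis in the box is on the curve.
Finally, putting this together gives p.

x^2*y - 2*x*y - 2*x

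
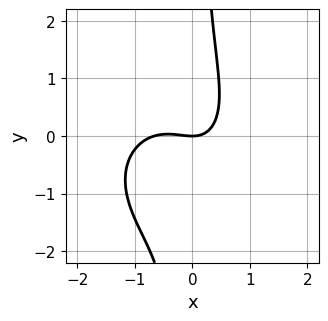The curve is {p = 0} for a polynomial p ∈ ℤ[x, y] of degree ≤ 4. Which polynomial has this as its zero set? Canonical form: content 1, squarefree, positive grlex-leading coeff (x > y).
First, deg p = 3. A generic line meets the curve in up to 3 points.
Then, checking where it meets the axes: it crosses the y-axis at the gridline y = 0; one x-axis crossing is at x = 0.
Finally, together with the visible shape, these determine p as stated.

3*x^3 + 3*x*y^2 + 2*x^2 + 2*x*y - 3*y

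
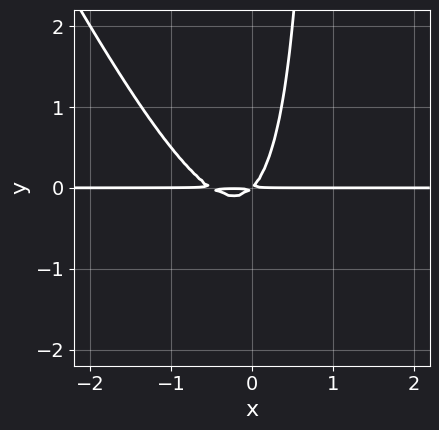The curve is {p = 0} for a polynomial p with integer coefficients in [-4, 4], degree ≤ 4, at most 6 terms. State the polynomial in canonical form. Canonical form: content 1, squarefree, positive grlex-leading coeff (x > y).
1. deg p = 3.
2. Reading off the gridlines: every point of the x-axis in the box is on the curve.
3. Assembling these constraints gives the stated polynomial.

2*x^2*y + x*y^2 + x*y - y^2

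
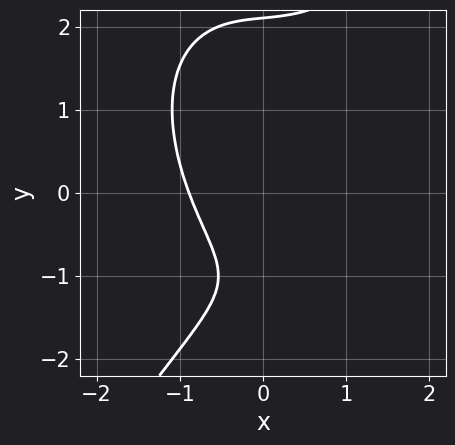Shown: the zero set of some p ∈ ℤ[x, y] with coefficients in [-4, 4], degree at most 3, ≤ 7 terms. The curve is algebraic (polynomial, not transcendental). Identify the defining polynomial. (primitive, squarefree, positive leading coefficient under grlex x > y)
(a) deg p = 3. No degree-2 curve has this shape.
(b) Against the integer gridlines: it misses every integer gridline on the y-axis.
(c) These observations pin down the coefficients.

3*x^3 - y^3 + x + 3*y + 3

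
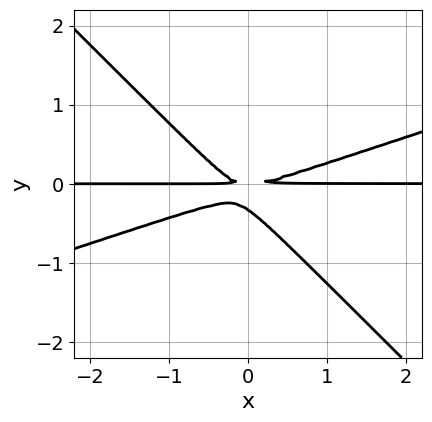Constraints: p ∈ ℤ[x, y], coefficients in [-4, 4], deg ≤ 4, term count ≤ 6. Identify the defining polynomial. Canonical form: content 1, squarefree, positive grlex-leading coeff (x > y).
The degree is 3 — the shape is more complex than any degree-2 curve.
Observable constraints: the visible x-axis segment lies entirely on the curve.
Solving for integer coefficients yields p as stated.

x^2*y - 2*x*y^2 - 3*y^3 - y^2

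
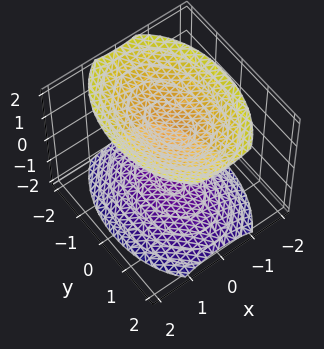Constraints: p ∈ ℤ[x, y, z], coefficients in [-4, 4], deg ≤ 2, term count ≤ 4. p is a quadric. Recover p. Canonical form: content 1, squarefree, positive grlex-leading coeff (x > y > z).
There are 2 components.
The degree is 2 — two sheets facing apart; a quadric.
Symmetries: it's symmetric under z → −z, forcing even powers of z; the y ↦ −y reflection is a symmetry, so y appears only in even powers; the x ↦ −x reflection is a symmetry, so x appears only in even powers.
Observable constraints: the surface avoids every integer x-axis point in the box; it misses every integer gridline on the y-axis.
Matching integer coefficients to the picture gives p.

2*x^2 + y^2 - 2*z^2 + 3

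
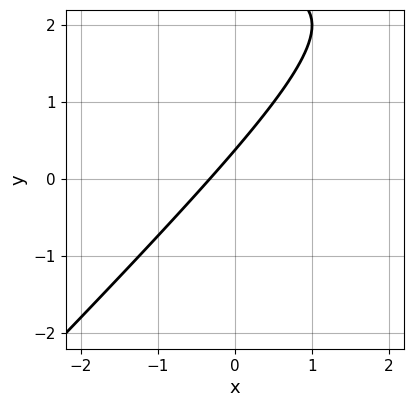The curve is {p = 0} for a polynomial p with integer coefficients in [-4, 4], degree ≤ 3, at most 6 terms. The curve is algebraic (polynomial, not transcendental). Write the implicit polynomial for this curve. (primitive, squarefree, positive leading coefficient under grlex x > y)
1. The degree is 2 — the shape is more complex than any degree-1 curve.
2. The integer polynomial consistent with all of this is the stated p.

x*y - y^2 - 3*x + 3*y - 1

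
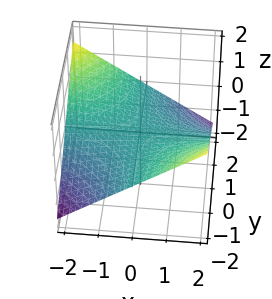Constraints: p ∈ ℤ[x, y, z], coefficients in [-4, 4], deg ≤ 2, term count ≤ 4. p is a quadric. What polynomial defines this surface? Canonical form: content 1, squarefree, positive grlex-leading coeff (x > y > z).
(a) The degree is 2 — a hyperbolic paraboloid; a quadric.
(b) Checking where it meets the axes: every point of the x-axis in the box is on the surface; every point of the y-axis in the box is on the surface; one z-axis crossing is at z = 0.
(c) These observations pin down the coefficients.

x*y + 3*z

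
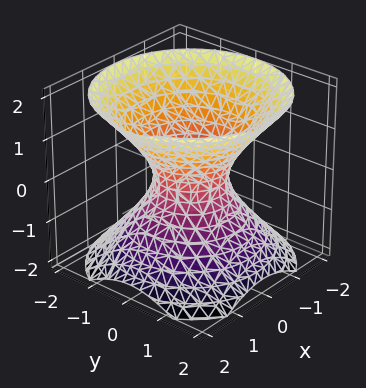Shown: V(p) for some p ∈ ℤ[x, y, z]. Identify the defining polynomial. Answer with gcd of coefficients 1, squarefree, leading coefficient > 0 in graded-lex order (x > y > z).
3*x^2 + 3*y^2 - 3*z^2 - 2

1. Degree: an hourglass — one-sheet hyperboloid; a quadric, so deg p = 2.
2. Symmetries: the z ↦ −z reflection is a symmetry, so z appears only in even powers; the surface is invariant under rotation about z: p = q(x² + y², z).
3. From the axis intercepts and sections: no z-intercept at any integer in the box; a circular section at z = -1 has radius between 1 and 2.
4. Solving for integer coefficients yields p as stated.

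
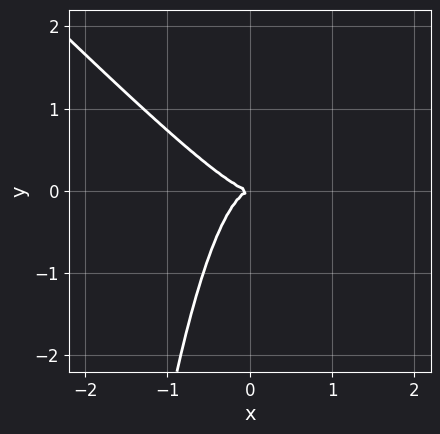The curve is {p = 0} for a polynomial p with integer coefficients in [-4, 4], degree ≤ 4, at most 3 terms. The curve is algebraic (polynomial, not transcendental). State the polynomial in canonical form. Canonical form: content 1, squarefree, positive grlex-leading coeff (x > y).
(a) deg p = 3. No degree-2 curve has this shape.
(b) From the axis intercepts and sections: it meets the y-axis at y = 0 (among the integer gridlines); it meets the x-axis at x = 0 (among the integer gridlines).
(c) Assembling these constraints gives the stated polynomial.

2*x^3 + 2*x^2*y + y^2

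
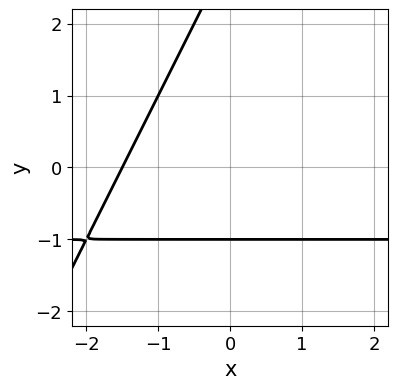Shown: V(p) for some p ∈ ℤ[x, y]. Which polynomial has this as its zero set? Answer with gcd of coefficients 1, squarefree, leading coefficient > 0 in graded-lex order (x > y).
1. deg p = 2. The shape is more complex than any degree-1 curve.
2. From the visible intercepts: one y-axis crossing is at y = -1.
3. Together with the visible shape, these determine p as stated.

2*x*y - y^2 + 2*x + 2*y + 3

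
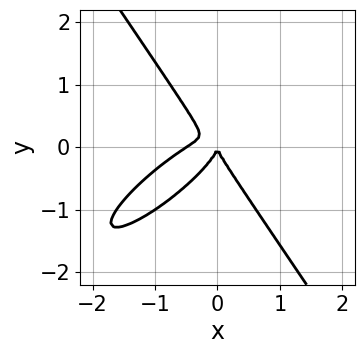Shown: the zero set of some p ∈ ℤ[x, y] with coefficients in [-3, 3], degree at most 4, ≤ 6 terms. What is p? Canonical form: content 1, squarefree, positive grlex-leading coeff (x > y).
First, degree: a generic line meets the curve in up to 3 points, so deg p = 3.
Next, from the visible intercepts: it meets the x-axis at x = 0 (among the integer gridlines); one y-axis crossing is at y = 0.
Finally, putting this together gives p.

2*x^3 - 3*x^2*y + 2*y^3 + x^2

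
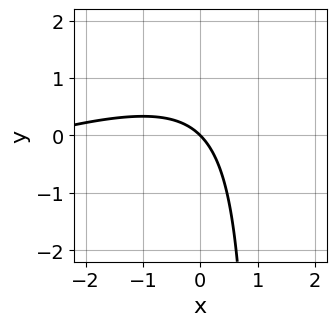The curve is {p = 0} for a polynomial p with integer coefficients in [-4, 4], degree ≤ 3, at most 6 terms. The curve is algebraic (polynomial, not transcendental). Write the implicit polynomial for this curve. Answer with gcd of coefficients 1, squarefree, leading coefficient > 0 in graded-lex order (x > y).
(a) The degree is 2 — a generic line meets the curve in up to 2 points.
(b) From the axis intercepts and sections: it crosses the y-axis at the gridline y = 0; it crosses the x-axis at the gridline x = 0.
(c) Together with the visible shape, these determine p as stated.

x^2 - 3*x*y + 3*x + 3*y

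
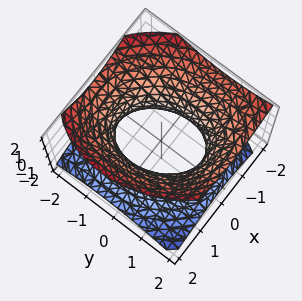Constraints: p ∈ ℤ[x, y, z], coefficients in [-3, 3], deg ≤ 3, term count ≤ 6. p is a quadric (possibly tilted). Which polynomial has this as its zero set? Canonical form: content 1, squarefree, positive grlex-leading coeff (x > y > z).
3*x^2 + x*y + x*z + 2*y^2 - 3*z^2 - 3

deg p = 2. No degree-1 surface has this shape.
From the visible intercepts: the x-axis gridline crossings are at x ∈ {-1, 1}; it misses every integer gridline on the z-axis.
Fitting integer coefficients to these (and the overall shape) gives p.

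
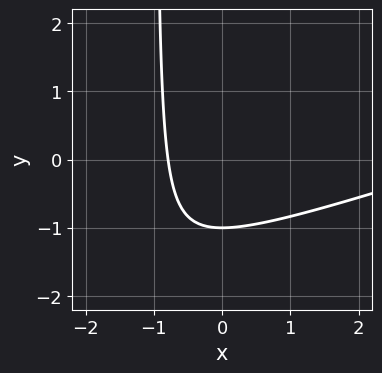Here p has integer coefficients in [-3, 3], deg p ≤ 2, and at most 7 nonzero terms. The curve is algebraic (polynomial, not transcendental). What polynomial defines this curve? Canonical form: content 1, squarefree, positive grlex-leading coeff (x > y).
x^2 - 3*x*y - 3*x - 3*y - 3

1. The degree is 2 — no degree-1 curve has this shape.
2. Against the integer gridlines: one y-axis crossing is at y = -1.
3. Fitting integer coefficients to these (and the overall shape) gives p.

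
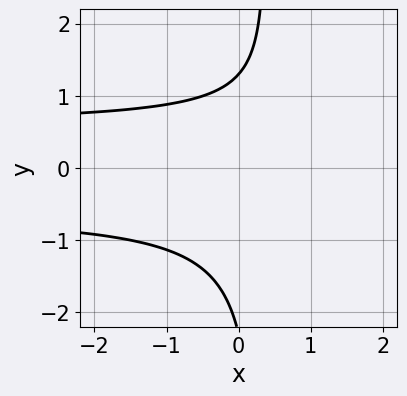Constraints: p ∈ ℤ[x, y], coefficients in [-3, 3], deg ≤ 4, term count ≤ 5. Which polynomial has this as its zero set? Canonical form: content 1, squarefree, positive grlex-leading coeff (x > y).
3*x*y^2 - y^2 - x - y + 3

The degree is 3 — the shape is more complex than any degree-2 curve.
From the visible intercepts: the curve avoids every integer x-axis point in the box.
Fitting integer coefficients to these (and the overall shape) gives p.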